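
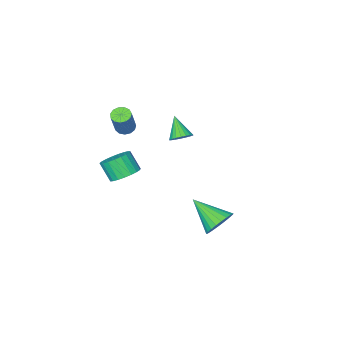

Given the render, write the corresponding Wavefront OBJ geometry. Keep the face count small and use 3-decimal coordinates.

v 0.041 4.828 -4.365
v 0.742 4.612 -5.03
v 0.579 3.092 -3.235
v 0.938 4.834 -4.783
v 0.998 5.056 -4.472
v 0.912 5.242 -4.144
v 0.693 5.365 -3.851
v 0.375 5.407 -3.636
v 0.006 5.36 -3.532
v -0.358 5.232 -3.555
v -0.661 5.043 -3.701
v -0.857 4.821 -3.948
v -0.917 4.599 -4.259
v -0.831 4.413 -4.586
v -0.612 4.29 -4.88
v -0.294 4.248 -5.095
v 0.075 4.295 -5.199
v 0.439 4.423 -5.176
v 1.527 -2.042 -3.96
v 2.281 -2.45 -4.369
v 2.448 -3.225 -3.289
v 1.693 -2.818 -2.88
v 2.446 -2.146 -4.177
v 2.612 -2.922 -3.097
v 2.451 -1.825 -3.947
v 2.618 -2.601 -2.867
v 2.297 -1.541 -3.719
v 2.464 -2.317 -2.639
v 2.01 -1.344 -3.533
v 2.176 -2.12 -2.453
v 1.639 -1.268 -3.421
v 1.805 -2.043 -2.341
v 1.248 -1.325 -3.402
v 1.415 -2.101 -2.322
v 0.906 -1.507 -3.48
v 1.073 -2.282 -2.4
v 0.671 -1.781 -3.64
v 0.838 -2.556 -2.56
v 0.584 -2.1 -3.856
v 0.751 -2.876 -2.776
v 0.66 -2.409 -4.09
v 0.827 -3.185 -3.01
v 0.886 -2.655 -4.301
v 1.053 -3.431 -3.221
v 1.223 -2.795 -4.454
v 1.389 -3.57 -3.374
v 1.612 -2.805 -4.521
v 1.778 -3.58 -3.441
v 1.986 -2.682 -4.491
v 2.153 -3.458 -3.411
v -1.722 -1.253 -1.694
v -1.04 -1.41 -1.692
v -1.958 -2.267 -0.546
v -1.052 -1.191 -1.501
v -1.179 -0.983 -1.343
v -1.401 -0.821 -1.246
v -1.678 -0.734 -1.226
v -1.962 -0.736 -1.287
v -2.205 -0.828 -1.418
v -2.365 -0.994 -1.597
v -2.413 -1.204 -1.793
v -2.341 -1.422 -1.972
v -2.163 -1.612 -2.102
v -1.908 -1.739 -2.162
v -1.621 -1.782 -2.141
v -1.351 -1.734 -2.043
v -1.146 -1.602 -1.884
v 0.743 -3.151 -0.883
v 1.264 -3.003 -1.141
v 1.878 -2.5 0.385
v 1.357 -2.649 0.643
v 1.069 -2.727 -1.154
v 1.683 -2.224 0.372
v 0.771 -2.585 -1.081
v 1.385 -2.083 0.446
v 0.464 -2.624 -0.944
v 1.077 -2.121 0.582
v 0.245 -2.83 -0.789
v 0.859 -2.327 0.737
v 0.185 -3.138 -0.663
v 0.799 -2.635 0.863
v 0.302 -3.45 -0.607
v 0.916 -2.948 0.919
v 0.559 -3.667 -0.639
v 1.172 -3.165 0.887
v 0.874 -3.721 -0.748
v 1.488 -3.219 0.778
v 1.148 -3.594 -0.9
v 1.762 -3.091 0.626
v 1.293 -3.326 -1.047
v 1.907 -2.823 0.479
f 2 1 4
f 2 4 3
f 4 1 5
f 4 5 3
f 5 1 6
f 5 6 3
f 6 1 7
f 6 7 3
f 7 1 8
f 7 8 3
f 8 1 9
f 8 9 3
f 9 1 10
f 9 10 3
f 10 1 11
f 10 11 3
f 11 1 12
f 11 12 3
f 12 1 13
f 12 13 3
f 13 1 14
f 13 14 3
f 14 1 15
f 14 15 3
f 15 1 16
f 15 16 3
f 16 1 17
f 16 17 3
f 17 1 18
f 17 18 3
f 18 1 2
f 18 2 3
f 20 19 23
f 20 23 21
f 21 23 24
f 21 24 22
f 23 19 25
f 23 25 24
f 24 25 26
f 24 26 22
f 25 19 27
f 25 27 26
f 26 27 28
f 26 28 22
f 27 19 29
f 27 29 28
f 28 29 30
f 28 30 22
f 29 19 31
f 29 31 30
f 30 31 32
f 30 32 22
f 31 19 33
f 31 33 32
f 32 33 34
f 32 34 22
f 33 19 35
f 33 35 34
f 34 35 36
f 34 36 22
f 35 19 37
f 35 37 36
f 36 37 38
f 36 38 22
f 37 19 39
f 37 39 38
f 38 39 40
f 38 40 22
f 39 19 41
f 39 41 40
f 40 41 42
f 40 42 22
f 41 19 43
f 41 43 42
f 42 43 44
f 42 44 22
f 43 19 45
f 43 45 44
f 44 45 46
f 44 46 22
f 45 19 47
f 45 47 46
f 46 47 48
f 46 48 22
f 47 19 49
f 47 49 48
f 48 49 50
f 48 50 22
f 49 19 20
f 49 20 50
f 50 20 21
f 50 21 22
f 52 51 54
f 52 54 53
f 54 51 55
f 54 55 53
f 55 51 56
f 55 56 53
f 56 51 57
f 56 57 53
f 57 51 58
f 57 58 53
f 58 51 59
f 58 59 53
f 59 51 60
f 59 60 53
f 60 51 61
f 60 61 53
f 61 51 62
f 61 62 53
f 62 51 63
f 62 63 53
f 63 51 64
f 63 64 53
f 64 51 65
f 64 65 53
f 65 51 66
f 65 66 53
f 66 51 67
f 66 67 53
f 67 51 52
f 67 52 53
f 69 68 72
f 69 72 70
f 70 72 73
f 70 73 71
f 72 68 74
f 72 74 73
f 73 74 75
f 73 75 71
f 74 68 76
f 74 76 75
f 75 76 77
f 75 77 71
f 76 68 78
f 76 78 77
f 77 78 79
f 77 79 71
f 78 68 80
f 78 80 79
f 79 80 81
f 79 81 71
f 80 68 82
f 80 82 81
f 81 82 83
f 81 83 71
f 82 68 84
f 82 84 83
f 83 84 85
f 83 85 71
f 84 68 86
f 84 86 85
f 85 86 87
f 85 87 71
f 86 68 88
f 86 88 87
f 87 88 89
f 87 89 71
f 88 68 90
f 88 90 89
f 89 90 91
f 89 91 71
f 90 68 69
f 90 69 91
f 91 69 70
f 91 70 71



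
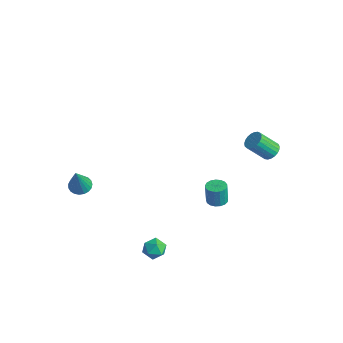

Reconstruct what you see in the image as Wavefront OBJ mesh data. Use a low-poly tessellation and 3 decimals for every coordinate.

v 4.043 -2.984 -2.824
v 4.39 -3.482 -3.031
v 3.17 -3.498 -3.049
v 3.517 -3.996 -3.256
v 3.506 -3.851 -2.631
v 4.046 -3.533 -2.492
v 3.514 -3.447 -3.588
v 4.054 -3.129 -3.449
v 4.063 -3.768 -3.503
v 4.058 -4.018 -2.912
v 3.502 -2.962 -3.168
v 3.497 -3.212 -2.577
v -3.181 -3.328 -3.607
v -2.621 -3.438 -3.823
v -2.659 -3.872 -1.973
v -2.602 -3.197 -3.748
v -2.683 -2.978 -3.649
v -2.85 -2.819 -3.543
v -3.075 -2.749 -3.448
v -3.317 -2.778 -3.381
v -3.536 -2.903 -3.352
v -3.694 -3.101 -3.368
v -3.763 -3.338 -3.425
v -3.731 -3.574 -3.514
v -3.604 -3.767 -3.618
v -3.404 -3.884 -3.721
v -3.165 -3.905 -3.804
v -2.929 -3.826 -3.853
v -2.737 -3.661 -3.86
v 3.086 3.75 0.195
v 3.313 4.084 0.569
v 2.92 3.263 1.539
v 2.694 2.93 1.165
v 3.1 4.167 0.554
v 2.707 3.346 1.523
v 2.885 4.178 0.476
v 2.492 3.358 1.446
v 2.705 4.116 0.35
v 2.312 3.295 1.32
v 2.591 3.99 0.197
v 2.198 3.169 1.167
v 2.563 3.822 0.044
v 2.17 3.001 1.013
v 2.625 3.642 -0.083
v 2.232 2.822 0.886
v 2.767 3.481 -0.162
v 2.374 2.66 0.808
v 2.964 3.367 -0.179
v 2.571 2.546 0.79
v 3.182 3.319 -0.132
v 2.789 2.498 0.838
v 3.384 3.345 -0.028
v 2.991 2.524 0.942
v 3.534 3.442 0.115
v 3.142 2.621 1.085
v 3.607 3.592 0.272
v 3.214 2.771 1.242
v 3.59 3.769 0.415
v 3.197 2.948 1.385
v 3.486 3.943 0.52
v 3.093 3.122 1.49
v 1.348 1.836 -4.014
v 1.889 1.93 -3.985
v 1.833 1.899 -2.857
v 1.292 1.804 -2.886
v 1.782 2.171 -3.983
v 1.727 2.14 -2.855
v 1.577 2.335 -3.989
v 1.521 2.304 -2.861
v 1.318 2.385 -4
v 1.263 2.353 -2.872
v 1.067 2.309 -4.015
v 1.011 2.277 -2.886
v 0.88 2.124 -4.029
v 0.824 2.093 -2.901
v 0.8 1.874 -4.04
v 0.744 1.842 -2.912
v 0.845 1.614 -4.045
v 0.79 1.583 -2.917
v 1.006 1.406 -4.043
v 0.951 1.374 -2.915
v 1.245 1.296 -4.034
v 1.19 1.264 -2.906
v 1.507 1.309 -4.021
v 1.452 1.278 -2.893
v 1.733 1.444 -4.006
v 1.678 1.412 -2.878
v 1.871 1.668 -3.993
v 1.816 1.636 -2.865
f 1 12 6
f 1 6 2
f 1 2 8
f 1 8 11
f 1 11 12
f 2 6 10
f 6 12 5
f 12 11 3
f 11 8 7
f 8 2 9
f 4 10 5
f 4 5 3
f 4 3 7
f 4 7 9
f 4 9 10
f 5 10 6
f 3 5 12
f 7 3 11
f 9 7 8
f 10 9 2
f 14 13 16
f 14 16 15
f 16 13 17
f 16 17 15
f 17 13 18
f 17 18 15
f 18 13 19
f 18 19 15
f 19 13 20
f 19 20 15
f 20 13 21
f 20 21 15
f 21 13 22
f 21 22 15
f 22 13 23
f 22 23 15
f 23 13 24
f 23 24 15
f 24 13 25
f 24 25 15
f 25 13 26
f 25 26 15
f 26 13 27
f 26 27 15
f 27 13 28
f 27 28 15
f 28 13 29
f 28 29 15
f 29 13 14
f 29 14 15
f 31 30 34
f 31 34 32
f 32 34 35
f 32 35 33
f 34 30 36
f 34 36 35
f 35 36 37
f 35 37 33
f 36 30 38
f 36 38 37
f 37 38 39
f 37 39 33
f 38 30 40
f 38 40 39
f 39 40 41
f 39 41 33
f 40 30 42
f 40 42 41
f 41 42 43
f 41 43 33
f 42 30 44
f 42 44 43
f 43 44 45
f 43 45 33
f 44 30 46
f 44 46 45
f 45 46 47
f 45 47 33
f 46 30 48
f 46 48 47
f 47 48 49
f 47 49 33
f 48 30 50
f 48 50 49
f 49 50 51
f 49 51 33
f 50 30 52
f 50 52 51
f 51 52 53
f 51 53 33
f 52 30 54
f 52 54 53
f 53 54 55
f 53 55 33
f 54 30 56
f 54 56 55
f 55 56 57
f 55 57 33
f 56 30 58
f 56 58 57
f 57 58 59
f 57 59 33
f 58 30 60
f 58 60 59
f 59 60 61
f 59 61 33
f 60 30 31
f 60 31 61
f 61 31 32
f 61 32 33
f 63 62 66
f 63 66 64
f 64 66 67
f 64 67 65
f 66 62 68
f 66 68 67
f 67 68 69
f 67 69 65
f 68 62 70
f 68 70 69
f 69 70 71
f 69 71 65
f 70 62 72
f 70 72 71
f 71 72 73
f 71 73 65
f 72 62 74
f 72 74 73
f 73 74 75
f 73 75 65
f 74 62 76
f 74 76 75
f 75 76 77
f 75 77 65
f 76 62 78
f 76 78 77
f 77 78 79
f 77 79 65
f 78 62 80
f 78 80 79
f 79 80 81
f 79 81 65
f 80 62 82
f 80 82 81
f 81 82 83
f 81 83 65
f 82 62 84
f 82 84 83
f 83 84 85
f 83 85 65
f 84 62 86
f 84 86 85
f 85 86 87
f 85 87 65
f 86 62 88
f 86 88 87
f 87 88 89
f 87 89 65
f 88 62 63
f 88 63 89
f 89 63 64
f 89 64 65



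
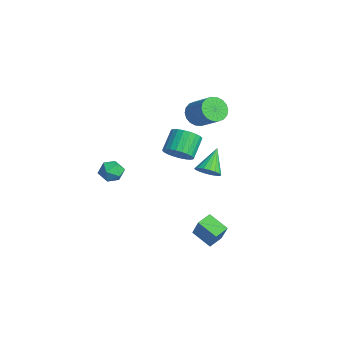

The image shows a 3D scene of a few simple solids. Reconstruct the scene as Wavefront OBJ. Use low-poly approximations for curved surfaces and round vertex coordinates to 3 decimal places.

v -3.871 2.431 1.368
v -3.319 2.429 0.645
v -1.897 2.906 1.728
v -2.449 2.909 2.452
v -3.454 2.81 0.654
v -2.032 3.288 1.737
v -3.671 3.117 0.804
v -2.25 3.594 1.887
v -3.929 3.288 1.067
v -2.507 3.765 2.15
v -4.174 3.289 1.388
v -2.752 3.766 2.472
v -4.36 3.12 1.706
v -2.938 3.598 2.79
v -4.449 2.815 1.958
v -3.027 3.293 3.041
v -4.423 2.434 2.092
v -3.001 2.911 3.175
v -4.288 2.052 2.083
v -2.866 2.53 3.166
v -4.07 1.746 1.933
v -2.649 2.223 3.016
v -3.813 1.575 1.67
v -2.391 2.052 2.753
v -3.568 1.574 1.348
v -2.146 2.051 2.432
v -3.382 1.742 1.03
v -1.96 2.22 2.114
v -3.293 2.047 0.779
v -1.871 2.525 1.862
v -1.608 -2.915 -0.83
v -0.992 -3.468 -0.893
v -2.508 -3.912 -0.887
v -1.892 -4.465 -0.95
v -2.009 -4.054 -0.238
v -1.453 -3.438 -0.203
v -2.047 -3.942 -1.577
v -1.491 -3.326 -1.542
v -1.263 -4.103 -1.355
v -1.24 -4.172 -0.527
v -2.26 -3.208 -1.253
v -2.237 -3.277 -0.425
v 3.142 0.401 -5.11
v 2.099 -0.251 -4.463
v 2.766 1.24 -4.87
v 1.723 0.588 -4.224
v 4.037 0.392 -3.676
v 2.994 -0.26 -3.03
v 3.661 1.231 -3.437
v 2.618 0.579 -2.79
v 2.834 -1.4 2.736
v 3.33 -1.727 3.425
v 2.542 -0.927 4.373
v 2.046 -0.6 3.684
v 3.517 -1.439 3.336
v 2.729 -0.638 4.284
v 3.6 -1.144 3.156
v 2.811 -0.344 4.104
v 3.566 -0.888 2.912
v 2.777 -0.088 3.86
v 3.42 -0.711 2.641
v 2.632 0.09 3.589
v 3.186 -0.638 2.385
v 2.398 0.163 3.333
v 2.898 -0.681 2.182
v 2.109 0.119 3.13
v 2.6 -0.834 2.063
v 1.812 -0.034 3.011
v 2.338 -1.073 2.047
v 1.55 -0.273 2.995
v 2.151 -1.362 2.136
v 1.363 -0.561 3.084
v 2.069 -1.656 2.316
v 1.28 -0.856 3.264
v 2.103 -1.912 2.56
v 1.314 -1.112 3.508
v 2.248 -2.09 2.831
v 1.46 -1.289 3.779
v 2.482 -2.163 3.087
v 1.694 -1.362 4.035
v 2.771 -2.119 3.29
v 1.982 -1.319 4.238
v 3.068 -1.966 3.409
v 2.28 -1.166 4.357
v 2.457 0.498 0.646
v 2.818 0.111 1.219
v 1.563 1.422 1.834
v 3.028 0.383 1.166
v 3.124 0.678 1.009
v 3.088 0.937 0.781
v 2.928 1.109 0.526
v 2.674 1.16 0.295
v 2.377 1.081 0.133
v 2.096 0.885 0.073
v 1.887 0.614 0.127
v 1.791 0.319 0.283
v 1.826 0.06 0.512
v 1.987 -0.112 0.767
v 2.241 -0.163 0.998
v 2.538 -0.084 1.159
f 2 1 5
f 2 5 3
f 3 5 6
f 3 6 4
f 5 1 7
f 5 7 6
f 6 7 8
f 6 8 4
f 7 1 9
f 7 9 8
f 8 9 10
f 8 10 4
f 9 1 11
f 9 11 10
f 10 11 12
f 10 12 4
f 11 1 13
f 11 13 12
f 12 13 14
f 12 14 4
f 13 1 15
f 13 15 14
f 14 15 16
f 14 16 4
f 15 1 17
f 15 17 16
f 16 17 18
f 16 18 4
f 17 1 19
f 17 19 18
f 18 19 20
f 18 20 4
f 19 1 21
f 19 21 20
f 20 21 22
f 20 22 4
f 21 1 23
f 21 23 22
f 22 23 24
f 22 24 4
f 23 1 25
f 23 25 24
f 24 25 26
f 24 26 4
f 25 1 27
f 25 27 26
f 26 27 28
f 26 28 4
f 27 1 29
f 27 29 28
f 28 29 30
f 28 30 4
f 29 1 2
f 29 2 30
f 30 2 3
f 30 3 4
f 31 42 36
f 31 36 32
f 31 32 38
f 31 38 41
f 31 41 42
f 32 36 40
f 36 42 35
f 42 41 33
f 41 38 37
f 38 32 39
f 34 40 35
f 34 35 33
f 34 33 37
f 34 37 39
f 34 39 40
f 35 40 36
f 33 35 42
f 37 33 41
f 39 37 38
f 40 39 32
f 44 46 43
f 47 44 43
f 43 46 45
f 45 47 43
f 44 50 46
f 48 44 47
f 48 50 44
f 46 50 45
f 49 47 45
f 45 50 49
f 49 48 47
f 50 48 49
f 52 51 55
f 52 55 53
f 53 55 56
f 53 56 54
f 55 51 57
f 55 57 56
f 56 57 58
f 56 58 54
f 57 51 59
f 57 59 58
f 58 59 60
f 58 60 54
f 59 51 61
f 59 61 60
f 60 61 62
f 60 62 54
f 61 51 63
f 61 63 62
f 62 63 64
f 62 64 54
f 63 51 65
f 63 65 64
f 64 65 66
f 64 66 54
f 65 51 67
f 65 67 66
f 66 67 68
f 66 68 54
f 67 51 69
f 67 69 68
f 68 69 70
f 68 70 54
f 69 51 71
f 69 71 70
f 70 71 72
f 70 72 54
f 71 51 73
f 71 73 72
f 72 73 74
f 72 74 54
f 73 51 75
f 73 75 74
f 74 75 76
f 74 76 54
f 75 51 77
f 75 77 76
f 76 77 78
f 76 78 54
f 77 51 79
f 77 79 78
f 78 79 80
f 78 80 54
f 79 51 81
f 79 81 80
f 80 81 82
f 80 82 54
f 81 51 83
f 81 83 82
f 82 83 84
f 82 84 54
f 83 51 52
f 83 52 84
f 84 52 53
f 84 53 54
f 86 85 88
f 86 88 87
f 88 85 89
f 88 89 87
f 89 85 90
f 89 90 87
f 90 85 91
f 90 91 87
f 91 85 92
f 91 92 87
f 92 85 93
f 92 93 87
f 93 85 94
f 93 94 87
f 94 85 95
f 94 95 87
f 95 85 96
f 95 96 87
f 96 85 97
f 96 97 87
f 97 85 98
f 97 98 87
f 98 85 99
f 98 99 87
f 99 85 100
f 99 100 87
f 100 85 86
f 100 86 87



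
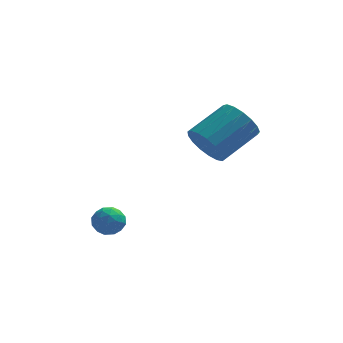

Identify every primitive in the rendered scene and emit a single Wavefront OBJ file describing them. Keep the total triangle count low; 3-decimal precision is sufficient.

v 1.453 1.072 2.525
v 2.178 0.486 2.109
v 3.611 1.583 3.06
v 2.887 2.168 3.475
v 2.118 0.846 1.784
v 3.551 1.943 2.735
v 1.905 1.257 1.629
v 3.339 2.354 2.58
v 1.59 1.626 1.679
v 3.023 2.723 2.63
v 1.243 1.868 1.923
v 2.676 2.965 2.874
v 0.944 1.928 2.305
v 2.377 3.024 3.256
v 0.762 1.791 2.737
v 2.195 2.888 3.688
v 0.738 1.489 3.12
v 2.172 2.586 4.071
v 0.879 1.092 3.367
v 2.312 2.189 4.318
v 1.15 0.69 3.421
v 2.584 1.787 4.372
v 1.492 0.376 3.269
v 2.925 1.473 4.22
v 1.824 0.221 2.947
v 3.257 1.317 3.898
v 2.072 0.26 2.528
v 3.505 1.357 3.479
v -2.54 0.013 -0.452
v -1.928 -0.379 -0.339
v -2.812 -0.681 -1.381
v -2.2 -1.073 -1.268
v -2.755 -1.11 -0.786
v -2.587 -0.681 -0.212
v -2.153 -0.379 -1.508
v -1.985 0.05 -0.934
v -1.689 -0.622 -0.991
v -2.061 -1.073 -0.545
v -2.679 0.013 -1.175
v -3.051 -0.438 -0.729
v -2.21 -0.122 -0.314
v -2.53 -0.938 -1.406
v -2.856 -0.959 -1.123
v -2.497 -1.19 -1.056
v -2.598 -0.3 -0.239
v -2.238 -0.53 -0.173
v -2.724 -0.959 -0.436
v -2.502 -0.53 -1.547
v -2.142 -0.76 -1.481
v -2.243 0.13 -0.664
v -1.884 -0.101 -0.597
v -2.016 -0.101 -1.284
v -1.71 -0.495 -0.631
v -1.87 -0.903 -1.177
v -1.842 -0.495 -1.318
v -1.743 -0.243 -0.981
v -1.928 -0.761 -0.368
v -2.088 -1.169 -0.914
v -2.415 -1.19 -0.631
v -2.316 -0.938 -0.294
v -1.788 -0.903 -0.752
v -2.652 0.109 -0.806
v -2.812 -0.299 -1.352
v -2.424 -0.122 -1.426
v -2.325 0.13 -1.089
v -2.87 -0.157 -0.543
v -3.03 -0.565 -1.089
v -2.997 -0.817 -0.739
v -2.898 -0.565 -0.402
v -2.952 -0.157 -0.968
f 2 1 5
f 2 5 3
f 3 5 6
f 3 6 4
f 5 1 7
f 5 7 6
f 6 7 8
f 6 8 4
f 7 1 9
f 7 9 8
f 8 9 10
f 8 10 4
f 9 1 11
f 9 11 10
f 10 11 12
f 10 12 4
f 11 1 13
f 11 13 12
f 12 13 14
f 12 14 4
f 13 1 15
f 13 15 14
f 14 15 16
f 14 16 4
f 15 1 17
f 15 17 16
f 16 17 18
f 16 18 4
f 17 1 19
f 17 19 18
f 18 19 20
f 18 20 4
f 19 1 21
f 19 21 20
f 20 21 22
f 20 22 4
f 21 1 23
f 21 23 22
f 22 23 24
f 22 24 4
f 23 1 25
f 23 25 24
f 24 25 26
f 24 26 4
f 25 1 27
f 25 27 26
f 26 27 28
f 26 28 4
f 27 1 2
f 27 2 28
f 28 2 3
f 28 3 4
f 29 66 45
f 66 40 69
f 45 69 34
f 66 69 45
f 29 45 41
f 45 34 46
f 41 46 30
f 45 46 41
f 29 41 50
f 41 30 51
f 50 51 36
f 41 51 50
f 29 50 62
f 50 36 65
f 62 65 39
f 50 65 62
f 29 62 66
f 62 39 70
f 66 70 40
f 62 70 66
f 30 46 57
f 46 34 60
f 57 60 38
f 46 60 57
f 34 69 47
f 69 40 68
f 47 68 33
f 69 68 47
f 40 70 67
f 70 39 63
f 67 63 31
f 70 63 67
f 39 65 64
f 65 36 52
f 64 52 35
f 65 52 64
f 36 51 56
f 51 30 53
f 56 53 37
f 51 53 56
f 32 58 44
f 58 38 59
f 44 59 33
f 58 59 44
f 32 44 42
f 44 33 43
f 42 43 31
f 44 43 42
f 32 42 49
f 42 31 48
f 49 48 35
f 42 48 49
f 32 49 54
f 49 35 55
f 54 55 37
f 49 55 54
f 32 54 58
f 54 37 61
f 58 61 38
f 54 61 58
f 33 59 47
f 59 38 60
f 47 60 34
f 59 60 47
f 31 43 67
f 43 33 68
f 67 68 40
f 43 68 67
f 35 48 64
f 48 31 63
f 64 63 39
f 48 63 64
f 37 55 56
f 55 35 52
f 56 52 36
f 55 52 56
f 38 61 57
f 61 37 53
f 57 53 30
f 61 53 57



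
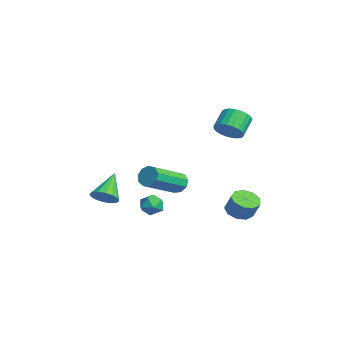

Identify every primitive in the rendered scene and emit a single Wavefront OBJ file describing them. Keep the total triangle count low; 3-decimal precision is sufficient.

v 0.079 -0.555 -0.904
v 0.548 -0.531 -1.31
v 1.509 -2.22 -0.301
v 1.041 -2.245 0.104
v 0.632 -0.284 -0.976
v 1.593 -1.973 0.033
v 0.458 -0.163 -0.609
v 1.419 -1.853 0.4
v 0.106 -0.226 -0.379
v 1.068 -1.916 0.629
v -0.258 -0.444 -0.396
v 0.704 -2.133 0.613
v -0.464 -0.713 -0.651
v 0.497 -2.402 0.358
v -0.416 -0.909 -1.024
v 0.545 -2.598 -0.015
v -0.136 -0.939 -1.341
v 0.825 -2.628 -0.332
v 0.244 -0.79 -1.454
v 1.206 -2.479 -0.445
v 0.41 1.807 2.337
v 1.03 2.106 2.66
v 0.37 2.711 3.366
v -0.25 2.413 3.043
v 0.971 2.312 2.428
v 0.311 2.918 3.134
v 0.815 2.431 2.18
v 0.155 3.037 2.886
v 0.589 2.442 1.96
v -0.071 3.048 2.665
v 0.332 2.343 1.804
v -0.328 2.949 2.51
v 0.089 2.152 1.741
v -0.571 2.758 2.446
v -0.099 1.901 1.781
v -0.759 2.507 2.486
v -0.199 1.634 1.917
v -0.859 2.239 2.622
v -0.194 1.396 2.126
v -0.853 2.002 2.831
v -0.084 1.23 2.371
v -0.743 1.836 3.077
v 0.111 1.164 2.611
v -0.548 1.77 3.316
v 0.358 1.209 2.803
v -0.301 1.814 3.508
v 0.614 1.357 2.915
v -0.046 1.963 3.62
v 0.834 1.583 2.926
v 0.175 2.189 3.632
v 0.981 1.848 2.837
v 0.322 2.454 3.542
v 0.01 -4.076 -1.502
v 0.515 -4.137 -0.993
v -1.01 -3.324 -0.398
v 0.582 -3.808 -1.156
v 0.495 -3.552 -1.411
v 0.278 -3.435 -1.691
v -0.011 -3.491 -1.92
v -0.294 -3.703 -2.037
v -0.496 -4.015 -2.011
v -0.562 -4.344 -1.848
v -0.475 -4.601 -1.592
v -0.258 -4.717 -1.312
v 0.031 -4.662 -1.083
v 0.314 -4.449 -0.966
v 1.538 2.014 -2.395
v 2.152 1.693 -2.626
v 2.596 1.886 -1.717
v 1.982 2.206 -1.485
v 2.162 2.181 -2.735
v 2.606 2.373 -1.825
v 1.88 2.59 -2.684
v 2.324 2.783 -1.775
v 1.438 2.729 -2.498
v 1.882 2.922 -1.589
v 1.043 2.534 -2.263
v 1.487 2.727 -1.354
v 0.879 2.095 -2.09
v 1.323 2.288 -1.181
v 1.024 1.618 -2.06
v 1.468 1.811 -1.151
v 1.409 1.326 -2.186
v 1.853 1.519 -1.277
v 1.854 1.356 -2.41
v 2.298 1.549 -1.5
v 1.563 -1.727 -1.253
v 1.919 -2.194 -1.56
v 0.681 -2.066 -1.76
v 1.037 -2.533 -2.067
v 0.928 -2.575 -1.415
v 1.472 -2.366 -1.102
v 1.128 -1.894 -2.218
v 1.672 -1.685 -1.905
v 1.65 -2.297 -2.157
v 1.526 -2.718 -1.66
v 1.074 -1.542 -1.66
v 0.95 -1.963 -1.163
f 2 1 5
f 2 5 3
f 3 5 6
f 3 6 4
f 5 1 7
f 5 7 6
f 6 7 8
f 6 8 4
f 7 1 9
f 7 9 8
f 8 9 10
f 8 10 4
f 9 1 11
f 9 11 10
f 10 11 12
f 10 12 4
f 11 1 13
f 11 13 12
f 12 13 14
f 12 14 4
f 13 1 15
f 13 15 14
f 14 15 16
f 14 16 4
f 15 1 17
f 15 17 16
f 16 17 18
f 16 18 4
f 17 1 19
f 17 19 18
f 18 19 20
f 18 20 4
f 19 1 2
f 19 2 20
f 20 2 3
f 20 3 4
f 22 21 25
f 22 25 23
f 23 25 26
f 23 26 24
f 25 21 27
f 25 27 26
f 26 27 28
f 26 28 24
f 27 21 29
f 27 29 28
f 28 29 30
f 28 30 24
f 29 21 31
f 29 31 30
f 30 31 32
f 30 32 24
f 31 21 33
f 31 33 32
f 32 33 34
f 32 34 24
f 33 21 35
f 33 35 34
f 34 35 36
f 34 36 24
f 35 21 37
f 35 37 36
f 36 37 38
f 36 38 24
f 37 21 39
f 37 39 38
f 38 39 40
f 38 40 24
f 39 21 41
f 39 41 40
f 40 41 42
f 40 42 24
f 41 21 43
f 41 43 42
f 42 43 44
f 42 44 24
f 43 21 45
f 43 45 44
f 44 45 46
f 44 46 24
f 45 21 47
f 45 47 46
f 46 47 48
f 46 48 24
f 47 21 49
f 47 49 48
f 48 49 50
f 48 50 24
f 49 21 51
f 49 51 50
f 50 51 52
f 50 52 24
f 51 21 22
f 51 22 52
f 52 22 23
f 52 23 24
f 54 53 56
f 54 56 55
f 56 53 57
f 56 57 55
f 57 53 58
f 57 58 55
f 58 53 59
f 58 59 55
f 59 53 60
f 59 60 55
f 60 53 61
f 60 61 55
f 61 53 62
f 61 62 55
f 62 53 63
f 62 63 55
f 63 53 64
f 63 64 55
f 64 53 65
f 64 65 55
f 65 53 66
f 65 66 55
f 66 53 54
f 66 54 55
f 68 67 71
f 68 71 69
f 69 71 72
f 69 72 70
f 71 67 73
f 71 73 72
f 72 73 74
f 72 74 70
f 73 67 75
f 73 75 74
f 74 75 76
f 74 76 70
f 75 67 77
f 75 77 76
f 76 77 78
f 76 78 70
f 77 67 79
f 77 79 78
f 78 79 80
f 78 80 70
f 79 67 81
f 79 81 80
f 80 81 82
f 80 82 70
f 81 67 83
f 81 83 82
f 82 83 84
f 82 84 70
f 83 67 85
f 83 85 84
f 84 85 86
f 84 86 70
f 85 67 68
f 85 68 86
f 86 68 69
f 86 69 70
f 87 98 92
f 87 92 88
f 87 88 94
f 87 94 97
f 87 97 98
f 88 92 96
f 92 98 91
f 98 97 89
f 97 94 93
f 94 88 95
f 90 96 91
f 90 91 89
f 90 89 93
f 90 93 95
f 90 95 96
f 91 96 92
f 89 91 98
f 93 89 97
f 95 93 94
f 96 95 88



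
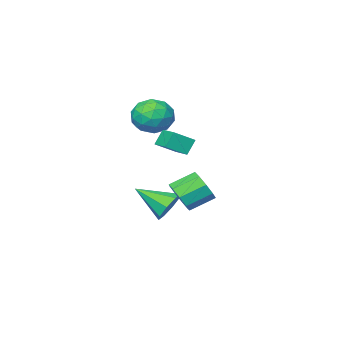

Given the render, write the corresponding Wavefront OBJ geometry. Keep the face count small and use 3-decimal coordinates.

v -0.679 -0.93 1.118
v -0.182 -0.815 1.94
v -1.338 -2.225 1.7
v -0.841 -2.11 2.522
v -1.549 -1.491 2.293
v -1.141 -0.69 1.934
v -0.379 -2.35 1.706
v 0.029 -1.549 1.347
v 0.004 -1.692 2.304
v -0.719 -1.161 2.666
v -0.801 -1.879 0.974
v -1.524 -1.348 1.336
v -0.373 -0.759 1.478
v -1.147 -2.281 2.162
v -1.563 -1.918 2.027
v -1.271 -1.849 2.51
v -0.936 -0.686 1.474
v -0.644 -0.618 1.957
v -1.448 -1.015 2.165
v -0.876 -2.422 1.683
v -0.584 -2.354 2.166
v -0.249 -1.191 1.13
v 0.043 -1.122 1.613
v -0.072 -2.025 1.475
v 0.029 -1.206 2.175
v -0.359 -1.967 2.517
v -0.087 -2.109 2.037
v 0.152 -1.638 1.826
v -0.396 -0.894 2.388
v -0.784 -1.655 2.73
v -1.2 -1.292 2.595
v -0.96 -0.821 2.384
v -0.287 -1.41 2.602
v -0.736 -1.385 0.91
v -1.124 -2.146 1.252
v -0.56 -2.219 1.256
v -0.32 -1.748 1.045
v -1.161 -1.073 1.123
v -1.549 -1.834 1.465
v -1.672 -1.402 1.814
v -1.433 -0.931 1.603
v -1.233 -1.63 1.038
v -0.991 -0.246 0.142
v -1.42 -0.275 0.841
v -0.718 0.892 0.357
v -1.146 0.863 1.056
v -0.154 -0.543 0.644
v -0.582 -0.572 1.343
v 0.12 0.595 0.859
v -0.309 0.566 1.558
v -1.398 -1.234 -3.353
v -0.675 -0.932 -3.628
v -0.542 -2.506 -2.507
v -0.849 -0.678 -3.072
v -1.344 -0.751 -2.68
v -1.87 -1.107 -2.683
v -2.12 -1.537 -3.078
v -1.946 -1.79 -3.634
v -1.451 -1.718 -4.025
v -0.925 -1.362 -4.023
v -0.143 1.132 -1.793
v 0.13 0.822 -1.12
v -0.863 1.218 -0.534
v -1.137 1.528 -1.207
v 0.303 1.331 -1.172
v -0.691 1.728 -0.586
v 0.267 1.747 -1.515
v -0.727 2.144 -0.929
v 0.039 1.875 -1.988
v -0.955 2.272 -1.402
v -0.274 1.656 -2.37
v -1.268 2.052 -1.783
v -0.526 1.191 -2.482
v -1.52 1.587 -1.895
v -0.598 0.698 -2.271
v -1.592 1.095 -1.685
v -0.458 0.409 -1.837
v -1.452 0.805 -1.251
v -0.17 0.457 -1.383
v -1.164 0.854 -0.796
f 1 38 17
f 38 12 41
f 17 41 6
f 38 41 17
f 1 17 13
f 17 6 18
f 13 18 2
f 17 18 13
f 1 13 22
f 13 2 23
f 22 23 8
f 13 23 22
f 1 22 34
f 22 8 37
f 34 37 11
f 22 37 34
f 1 34 38
f 34 11 42
f 38 42 12
f 34 42 38
f 2 18 29
f 18 6 32
f 29 32 10
f 18 32 29
f 6 41 19
f 41 12 40
f 19 40 5
f 41 40 19
f 12 42 39
f 42 11 35
f 39 35 3
f 42 35 39
f 11 37 36
f 37 8 24
f 36 24 7
f 37 24 36
f 8 23 28
f 23 2 25
f 28 25 9
f 23 25 28
f 4 30 16
f 30 10 31
f 16 31 5
f 30 31 16
f 4 16 14
f 16 5 15
f 14 15 3
f 16 15 14
f 4 14 21
f 14 3 20
f 21 20 7
f 14 20 21
f 4 21 26
f 21 7 27
f 26 27 9
f 21 27 26
f 4 26 30
f 26 9 33
f 30 33 10
f 26 33 30
f 5 31 19
f 31 10 32
f 19 32 6
f 31 32 19
f 3 15 39
f 15 5 40
f 39 40 12
f 15 40 39
f 7 20 36
f 20 3 35
f 36 35 11
f 20 35 36
f 9 27 28
f 27 7 24
f 28 24 8
f 27 24 28
f 10 33 29
f 33 9 25
f 29 25 2
f 33 25 29
f 44 46 43
f 47 44 43
f 43 46 45
f 45 47 43
f 44 50 46
f 48 44 47
f 48 50 44
f 46 50 45
f 49 47 45
f 45 50 49
f 49 48 47
f 50 48 49
f 52 51 54
f 52 54 53
f 54 51 55
f 54 55 53
f 55 51 56
f 55 56 53
f 56 51 57
f 56 57 53
f 57 51 58
f 57 58 53
f 58 51 59
f 58 59 53
f 59 51 60
f 59 60 53
f 60 51 52
f 60 52 53
f 62 61 65
f 62 65 63
f 63 65 66
f 63 66 64
f 65 61 67
f 65 67 66
f 66 67 68
f 66 68 64
f 67 61 69
f 67 69 68
f 68 69 70
f 68 70 64
f 69 61 71
f 69 71 70
f 70 71 72
f 70 72 64
f 71 61 73
f 71 73 72
f 72 73 74
f 72 74 64
f 73 61 75
f 73 75 74
f 74 75 76
f 74 76 64
f 75 61 77
f 75 77 76
f 76 77 78
f 76 78 64
f 77 61 79
f 77 79 78
f 78 79 80
f 78 80 64
f 79 61 62
f 79 62 80
f 80 62 63
f 80 63 64



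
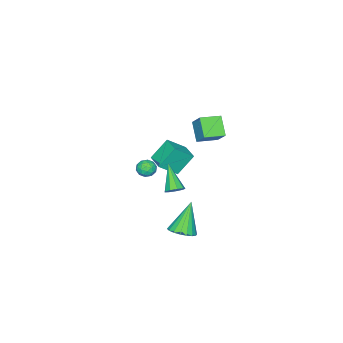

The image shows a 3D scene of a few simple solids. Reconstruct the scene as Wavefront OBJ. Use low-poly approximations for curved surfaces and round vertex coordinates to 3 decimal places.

v 4.299 2.921 -2.052
v 4.737 3.545 -1.778
v 3.341 2.819 -0.288
v 4.45 3.707 -1.925
v 4.133 3.713 -2.096
v 3.849 3.562 -2.259
v 3.654 3.284 -2.381
v 3.587 2.935 -2.438
v 3.661 2.582 -2.418
v 3.861 2.297 -2.326
v 4.148 2.136 -2.18
v 4.465 2.13 -2.008
v 4.749 2.281 -1.845
v 4.944 2.558 -1.723
v 5.011 2.908 -1.666
v 4.937 3.26 -1.686
v -2.36 0.094 1.742
v -1.951 0.906 2.699
v -1.723 0.862 0.818
v -1.314 1.674 1.775
v -1.326 -0.594 1.885
v -0.917 0.218 2.842
v -0.689 0.174 0.961
v -0.28 0.986 1.918
v -4.182 -3.149 -3.095
v -3.212 -3.776 -2.139
v -3.557 -2.102 -3.042
v -2.586 -2.73 -2.087
v -3.274 -3.63 -4.333
v -2.303 -4.258 -3.378
v -2.648 -2.584 -4.281
v -1.678 -3.211 -3.325
v -1.564 -3.34 -3.459
v -1.029 -3.477 -3.786
v -1.831 -4.343 -3.474
v -1.296 -4.48 -3.801
v -1.258 -4.294 -3.188
v -1.093 -3.674 -3.179
v -1.767 -4.146 -4.081
v -1.602 -3.526 -4.072
v -1.155 -3.976 -4.17
v -0.841 -4.067 -3.619
v -2.019 -3.753 -3.641
v -1.705 -3.844 -3.09
v -1.273 -3.321 -3.622
v -1.587 -4.499 -3.638
v -1.565 -4.39 -3.278
v -1.251 -4.471 -3.471
v -1.311 -3.436 -3.265
v -0.997 -3.517 -3.457
v -1.131 -3.997 -3.105
v -1.863 -4.303 -3.803
v -1.549 -4.384 -3.995
v -1.609 -3.349 -3.789
v -1.295 -3.43 -3.982
v -1.729 -3.823 -4.155
v -1.033 -3.694 -4.04
v -1.19 -4.284 -4.048
v -1.466 -4.087 -4.213
v -1.369 -3.723 -4.207
v -0.848 -3.748 -3.715
v -1.005 -4.337 -3.724
v -0.983 -4.228 -3.364
v -0.886 -3.864 -3.358
v -0.922 -4.041 -3.941
v -1.855 -3.483 -3.536
v -2.012 -4.072 -3.545
v -1.974 -3.956 -3.902
v -1.877 -3.592 -3.896
v -1.67 -3.536 -3.212
v -1.827 -4.126 -3.22
v -1.491 -4.097 -3.053
v -1.394 -3.733 -3.047
v -1.938 -3.779 -3.319
v 4.352 2.494 1.138
v 4.809 2.536 1.458
v 3.588 1.486 2.362
v 4.565 2.82 1.539
v 4.222 2.951 1.433
v 3.939 2.868 1.188
v 3.849 2.61 0.92
v 3.995 2.297 0.753
v 4.308 2.076 0.767
v 4.641 2.051 0.954
v 4.839 2.232 1.227
f 2 1 4
f 2 4 3
f 4 1 5
f 4 5 3
f 5 1 6
f 5 6 3
f 6 1 7
f 6 7 3
f 7 1 8
f 7 8 3
f 8 1 9
f 8 9 3
f 9 1 10
f 9 10 3
f 10 1 11
f 10 11 3
f 11 1 12
f 11 12 3
f 12 1 13
f 12 13 3
f 13 1 14
f 13 14 3
f 14 1 15
f 14 15 3
f 15 1 16
f 15 16 3
f 16 1 2
f 16 2 3
f 18 20 17
f 21 18 17
f 17 20 19
f 19 21 17
f 18 24 20
f 22 18 21
f 22 24 18
f 20 24 19
f 23 21 19
f 19 24 23
f 23 22 21
f 24 22 23
f 26 28 25
f 29 26 25
f 25 28 27
f 27 29 25
f 26 32 28
f 30 26 29
f 30 32 26
f 28 32 27
f 31 29 27
f 27 32 31
f 31 30 29
f 32 30 31
f 33 70 49
f 70 44 73
f 49 73 38
f 70 73 49
f 33 49 45
f 49 38 50
f 45 50 34
f 49 50 45
f 33 45 54
f 45 34 55
f 54 55 40
f 45 55 54
f 33 54 66
f 54 40 69
f 66 69 43
f 54 69 66
f 33 66 70
f 66 43 74
f 70 74 44
f 66 74 70
f 34 50 61
f 50 38 64
f 61 64 42
f 50 64 61
f 38 73 51
f 73 44 72
f 51 72 37
f 73 72 51
f 44 74 71
f 74 43 67
f 71 67 35
f 74 67 71
f 43 69 68
f 69 40 56
f 68 56 39
f 69 56 68
f 40 55 60
f 55 34 57
f 60 57 41
f 55 57 60
f 36 62 48
f 62 42 63
f 48 63 37
f 62 63 48
f 36 48 46
f 48 37 47
f 46 47 35
f 48 47 46
f 36 46 53
f 46 35 52
f 53 52 39
f 46 52 53
f 36 53 58
f 53 39 59
f 58 59 41
f 53 59 58
f 36 58 62
f 58 41 65
f 62 65 42
f 58 65 62
f 37 63 51
f 63 42 64
f 51 64 38
f 63 64 51
f 35 47 71
f 47 37 72
f 71 72 44
f 47 72 71
f 39 52 68
f 52 35 67
f 68 67 43
f 52 67 68
f 41 59 60
f 59 39 56
f 60 56 40
f 59 56 60
f 42 65 61
f 65 41 57
f 61 57 34
f 65 57 61
f 76 75 78
f 76 78 77
f 78 75 79
f 78 79 77
f 79 75 80
f 79 80 77
f 80 75 81
f 80 81 77
f 81 75 82
f 81 82 77
f 82 75 83
f 82 83 77
f 83 75 84
f 83 84 77
f 84 75 85
f 84 85 77
f 85 75 76
f 85 76 77



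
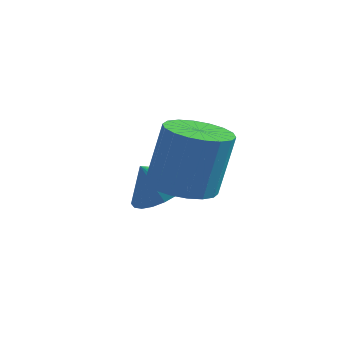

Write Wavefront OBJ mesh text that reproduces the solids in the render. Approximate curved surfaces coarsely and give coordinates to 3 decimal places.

v 0.893 -0.165 0.178
v 1.577 -0.93 0.091
v 0.487 -0.635 1.122
v 1.783 -0.666 0.312
v 1.854 -0.325 0.512
v 1.779 0.041 0.662
v 1.569 0.375 0.738
v 1.256 0.626 0.729
v 0.888 0.758 0.636
v 0.52 0.749 0.473
v 0.21 0.601 0.266
v 0.003 0.336 0.045
v -0.068 -0.005 -0.156
v 0.007 -0.37 -0.306
v 0.217 -0.704 -0.382
v 0.53 -0.956 -0.373
v 0.899 -1.087 -0.28
v 1.266 -1.078 -0.117
v 3.137 -2.252 1.456
v 4.095 -2.148 1.277
v 4.441 -1.844 3.305
v 3.483 -1.948 3.484
v 3.944 -1.741 1.241
v 4.291 -1.436 3.269
v 3.634 -1.434 1.248
v 3.981 -1.129 3.276
v 3.225 -1.29 1.296
v 3.572 -0.985 3.324
v 2.799 -1.336 1.376
v 3.146 -1.031 3.404
v 2.44 -1.564 1.472
v 2.786 -1.259 3.5
v 2.218 -1.928 1.564
v 2.565 -1.623 3.592
v 2.179 -2.356 1.635
v 2.525 -2.052 3.663
v 2.329 -2.764 1.671
v 2.676 -2.459 3.699
v 2.639 -3.071 1.664
v 2.986 -2.766 3.692
v 3.048 -3.215 1.616
v 3.395 -2.91 3.644
v 3.474 -3.169 1.536
v 3.821 -2.864 3.564
v 3.834 -2.941 1.44
v 4.18 -2.636 3.468
v 4.055 -2.577 1.348
v 4.402 -2.272 3.376
f 2 1 4
f 2 4 3
f 4 1 5
f 4 5 3
f 5 1 6
f 5 6 3
f 6 1 7
f 6 7 3
f 7 1 8
f 7 8 3
f 8 1 9
f 8 9 3
f 9 1 10
f 9 10 3
f 10 1 11
f 10 11 3
f 11 1 12
f 11 12 3
f 12 1 13
f 12 13 3
f 13 1 14
f 13 14 3
f 14 1 15
f 14 15 3
f 15 1 16
f 15 16 3
f 16 1 17
f 16 17 3
f 17 1 18
f 17 18 3
f 18 1 2
f 18 2 3
f 20 19 23
f 20 23 21
f 21 23 24
f 21 24 22
f 23 19 25
f 23 25 24
f 24 25 26
f 24 26 22
f 25 19 27
f 25 27 26
f 26 27 28
f 26 28 22
f 27 19 29
f 27 29 28
f 28 29 30
f 28 30 22
f 29 19 31
f 29 31 30
f 30 31 32
f 30 32 22
f 31 19 33
f 31 33 32
f 32 33 34
f 32 34 22
f 33 19 35
f 33 35 34
f 34 35 36
f 34 36 22
f 35 19 37
f 35 37 36
f 36 37 38
f 36 38 22
f 37 19 39
f 37 39 38
f 38 39 40
f 38 40 22
f 39 19 41
f 39 41 40
f 40 41 42
f 40 42 22
f 41 19 43
f 41 43 42
f 42 43 44
f 42 44 22
f 43 19 45
f 43 45 44
f 44 45 46
f 44 46 22
f 45 19 47
f 45 47 46
f 46 47 48
f 46 48 22
f 47 19 20
f 47 20 48
f 48 20 21
f 48 21 22



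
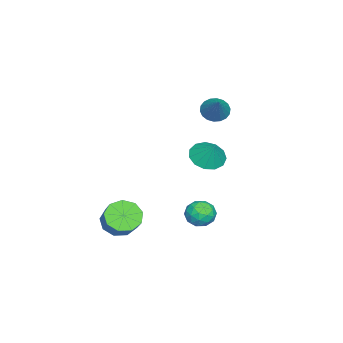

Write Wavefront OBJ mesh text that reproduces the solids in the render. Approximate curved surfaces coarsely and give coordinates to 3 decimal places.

v 3.352 2.985 -2.267
v 3.797 2.888 -2.924
v 3.983 2.012 -1.696
v 4.428 1.915 -2.353
v 4.52 2.567 -1.901
v 4.13 3.169 -2.254
v 3.65 1.731 -2.366
v 3.26 2.333 -2.719
v 3.981 2.113 -2.985
v 4.518 2.63 -2.698
v 3.262 2.27 -1.922
v 3.799 2.787 -1.635
v 3.519 3.022 -2.645
v 4.261 1.878 -1.975
v 4.315 2.261 -1.709
v 4.576 2.204 -2.095
v 3.715 3.187 -2.252
v 3.976 3.13 -2.638
v 4.401 2.941 -2.037
v 3.804 1.77 -1.982
v 4.065 1.713 -2.368
v 3.204 2.696 -2.525
v 3.465 2.639 -2.911
v 3.379 1.959 -2.583
v 3.889 2.51 -3.068
v 4.259 1.937 -2.732
v 3.802 1.829 -2.74
v 3.573 2.183 -2.947
v 4.205 2.813 -2.899
v 4.575 2.241 -2.563
v 4.63 2.624 -2.298
v 4.4 2.978 -2.505
v 4.313 2.358 -2.935
v 3.205 2.659 -2.057
v 3.575 2.087 -1.721
v 3.38 1.922 -2.115
v 3.15 2.276 -2.322
v 3.521 2.963 -1.888
v 3.891 2.39 -1.552
v 4.207 2.717 -1.673
v 3.978 3.071 -1.88
v 3.467 2.542 -1.685
v 2.265 2.282 0.661
v 2.803 2.81 0.133
v 2.735 2.758 1.619
v 2.367 3.079 0.213
v 1.899 3.095 0.435
v 1.547 2.853 0.729
v 1.423 2.429 1.001
v 1.566 1.959 1.164
v 1.931 1.591 1.168
v 2.402 1.442 1.011
v 2.829 1.56 0.742
v 3.077 1.907 0.448
v 3.067 2.373 0.221
v 2.854 -1.93 -4.23
v 3.558 -1.962 -4.867
v 4.47 -1.402 -3.888
v 3.766 -1.37 -3.25
v 3.249 -1.391 -4.905
v 4.16 -0.831 -3.926
v 2.755 -1.073 -4.628
v 3.667 -0.513 -3.649
v 2.308 -1.156 -4.164
v 3.219 -0.596 -3.185
v 2.116 -1.601 -3.731
v 3.027 -1.041 -2.752
v 2.27 -2.2 -3.531
v 3.181 -1.64 -2.552
v 2.697 -2.673 -3.658
v 3.608 -2.112 -2.679
v 3.198 -2.798 -4.053
v 4.109 -2.238 -3.074
v 3.538 -2.517 -4.53
v 4.449 -1.957 -3.551
v -2.888 1.094 1.005
v -2.519 1.477 0.462
v -1.692 1.626 2.195
v -2.738 1.706 0.58
v -2.987 1.814 0.782
v -3.217 1.779 1.028
v -3.381 1.608 1.27
v -3.448 1.336 1.459
v -3.404 1.015 1.558
v -3.258 0.711 1.547
v -3.038 0.482 1.429
v -2.79 0.374 1.227
v -2.56 0.409 0.981
v -2.396 0.579 0.74
v -2.329 0.852 0.551
v -2.373 1.172 0.452
f 1 38 17
f 38 12 41
f 17 41 6
f 38 41 17
f 1 17 13
f 17 6 18
f 13 18 2
f 17 18 13
f 1 13 22
f 13 2 23
f 22 23 8
f 13 23 22
f 1 22 34
f 22 8 37
f 34 37 11
f 22 37 34
f 1 34 38
f 34 11 42
f 38 42 12
f 34 42 38
f 2 18 29
f 18 6 32
f 29 32 10
f 18 32 29
f 6 41 19
f 41 12 40
f 19 40 5
f 41 40 19
f 12 42 39
f 42 11 35
f 39 35 3
f 42 35 39
f 11 37 36
f 37 8 24
f 36 24 7
f 37 24 36
f 8 23 28
f 23 2 25
f 28 25 9
f 23 25 28
f 4 30 16
f 30 10 31
f 16 31 5
f 30 31 16
f 4 16 14
f 16 5 15
f 14 15 3
f 16 15 14
f 4 14 21
f 14 3 20
f 21 20 7
f 14 20 21
f 4 21 26
f 21 7 27
f 26 27 9
f 21 27 26
f 4 26 30
f 26 9 33
f 30 33 10
f 26 33 30
f 5 31 19
f 31 10 32
f 19 32 6
f 31 32 19
f 3 15 39
f 15 5 40
f 39 40 12
f 15 40 39
f 7 20 36
f 20 3 35
f 36 35 11
f 20 35 36
f 9 27 28
f 27 7 24
f 28 24 8
f 27 24 28
f 10 33 29
f 33 9 25
f 29 25 2
f 33 25 29
f 44 43 46
f 44 46 45
f 46 43 47
f 46 47 45
f 47 43 48
f 47 48 45
f 48 43 49
f 48 49 45
f 49 43 50
f 49 50 45
f 50 43 51
f 50 51 45
f 51 43 52
f 51 52 45
f 52 43 53
f 52 53 45
f 53 43 54
f 53 54 45
f 54 43 55
f 54 55 45
f 55 43 44
f 55 44 45
f 57 56 60
f 57 60 58
f 58 60 61
f 58 61 59
f 60 56 62
f 60 62 61
f 61 62 63
f 61 63 59
f 62 56 64
f 62 64 63
f 63 64 65
f 63 65 59
f 64 56 66
f 64 66 65
f 65 66 67
f 65 67 59
f 66 56 68
f 66 68 67
f 67 68 69
f 67 69 59
f 68 56 70
f 68 70 69
f 69 70 71
f 69 71 59
f 70 56 72
f 70 72 71
f 71 72 73
f 71 73 59
f 72 56 74
f 72 74 73
f 73 74 75
f 73 75 59
f 74 56 57
f 74 57 75
f 75 57 58
f 75 58 59
f 77 76 79
f 77 79 78
f 79 76 80
f 79 80 78
f 80 76 81
f 80 81 78
f 81 76 82
f 81 82 78
f 82 76 83
f 82 83 78
f 83 76 84
f 83 84 78
f 84 76 85
f 84 85 78
f 85 76 86
f 85 86 78
f 86 76 87
f 86 87 78
f 87 76 88
f 87 88 78
f 88 76 89
f 88 89 78
f 89 76 90
f 89 90 78
f 90 76 91
f 90 91 78
f 91 76 77
f 91 77 78



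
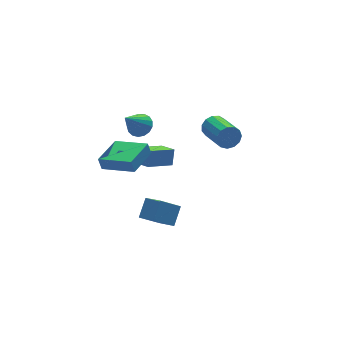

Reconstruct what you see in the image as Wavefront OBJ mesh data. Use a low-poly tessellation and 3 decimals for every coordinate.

v -4.751 -3.284 1.465
v -4.482 -4.488 2.167
v -4 -2.635 2.289
v -3.731 -3.839 2.992
v -3.629 -3.521 0.628
v -3.36 -4.725 1.331
v -2.878 -2.872 1.453
v -2.609 -4.076 2.155
v -1 3.941 2.045
v -0.509 3.306 2.212
v -2.2 3.439 3.655
v -0.355 3.601 2.42
v -0.348 3.974 2.541
v -0.491 4.34 2.548
v -0.75 4.614 2.441
v -1.067 4.734 2.242
v -1.368 4.672 1.998
v -1.585 4.443 1.765
v -1.668 4.099 1.596
v -1.598 3.718 1.53
v -1.391 3.389 1.581
v -1.095 3.186 1.739
v -0.776 3.156 1.967
v 2.522 1.491 2.422
v 2.955 1.663 3.06
v 2.831 -0.32 3.676
v 2.398 -0.491 3.038
v 2.529 1.725 3.177
v 2.406 -0.258 3.793
v 2.102 1.714 3.053
v 1.978 -0.269 3.669
v 1.808 1.631 2.729
v 1.684 -0.351 3.345
v 1.74 1.505 2.308
v 1.616 -0.478 2.924
v 1.921 1.374 1.923
v 1.797 -0.609 2.539
v 2.293 1.28 1.696
v 2.169 -0.703 2.312
v 2.737 1.254 1.7
v 2.613 -0.729 2.316
v 3.113 1.303 1.933
v 2.989 -0.68 2.549
v 3.301 1.411 2.321
v 3.178 -0.571 2.937
v 3.242 1.546 2.742
v 3.118 -0.437 3.358
v -4.393 2.036 1.075
v -4.512 2.234 1.851
v -2.732 3.22 1.03
v -2.852 3.418 1.806
v -3.168 0.342 1.694
v -3.288 0.54 2.47
v -1.508 1.526 1.649
v -1.627 1.724 2.425
v -1.502 1.985 -0.012
v -1.136 2.432 0.924
v -1.781 3.04 -0.407
v -1.415 3.487 0.529
v 0.175 2.153 -0.749
v 0.541 2.6 0.187
v -0.104 3.208 -1.144
v 0.262 3.655 -0.208
f 2 4 1
f 5 2 1
f 1 4 3
f 3 5 1
f 2 8 4
f 6 2 5
f 6 8 2
f 4 8 3
f 7 5 3
f 3 8 7
f 7 6 5
f 8 6 7
f 10 9 12
f 10 12 11
f 12 9 13
f 12 13 11
f 13 9 14
f 13 14 11
f 14 9 15
f 14 15 11
f 15 9 16
f 15 16 11
f 16 9 17
f 16 17 11
f 17 9 18
f 17 18 11
f 18 9 19
f 18 19 11
f 19 9 20
f 19 20 11
f 20 9 21
f 20 21 11
f 21 9 22
f 21 22 11
f 22 9 23
f 22 23 11
f 23 9 10
f 23 10 11
f 25 24 28
f 25 28 26
f 26 28 29
f 26 29 27
f 28 24 30
f 28 30 29
f 29 30 31
f 29 31 27
f 30 24 32
f 30 32 31
f 31 32 33
f 31 33 27
f 32 24 34
f 32 34 33
f 33 34 35
f 33 35 27
f 34 24 36
f 34 36 35
f 35 36 37
f 35 37 27
f 36 24 38
f 36 38 37
f 37 38 39
f 37 39 27
f 38 24 40
f 38 40 39
f 39 40 41
f 39 41 27
f 40 24 42
f 40 42 41
f 41 42 43
f 41 43 27
f 42 24 44
f 42 44 43
f 43 44 45
f 43 45 27
f 44 24 46
f 44 46 45
f 45 46 47
f 45 47 27
f 46 24 25
f 46 25 47
f 47 25 26
f 47 26 27
f 49 51 48
f 52 49 48
f 48 51 50
f 50 52 48
f 49 55 51
f 53 49 52
f 53 55 49
f 51 55 50
f 54 52 50
f 50 55 54
f 54 53 52
f 55 53 54
f 57 59 56
f 60 57 56
f 56 59 58
f 58 60 56
f 57 63 59
f 61 57 60
f 61 63 57
f 59 63 58
f 62 60 58
f 58 63 62
f 62 61 60
f 63 61 62



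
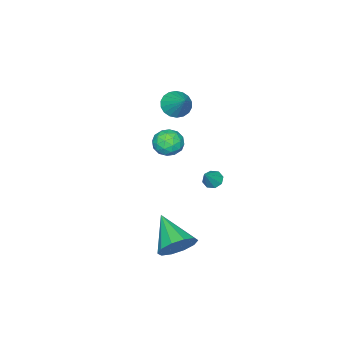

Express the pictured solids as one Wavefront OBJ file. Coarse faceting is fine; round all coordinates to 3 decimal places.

v -2.187 -0.688 -1.968
v -1.789 -0.729 -2.316
v -1.393 -0.592 -1.072
v -1.904 -0.345 -2.255
v -2.184 -0.162 -2.027
v -2.466 -0.287 -1.763
v -2.584 -0.648 -1.62
v -2.469 -1.032 -1.68
v -2.189 -1.215 -1.909
v -1.907 -1.09 -2.172
v 2.491 0.893 -3.065
v 3.299 0.377 -3.267
v 1.749 -0.653 -2.075
v 3.389 0.668 -2.744
v 3.136 1.045 -2.343
v 2.637 1.365 -2.218
v 2.082 1.504 -2.416
v 1.683 1.41 -2.862
v 1.593 1.119 -3.385
v 1.845 0.741 -3.786
v 2.345 0.422 -3.911
v 2.9 0.283 -3.713
v 0.827 -0.546 1.634
v 1.362 -0.334 2.159
v 0.438 -1.466 2.401
v 0.973 -1.254 2.926
v 0.366 -0.79 2.78
v 0.606 -0.221 2.306
v 1.194 -1.579 2.254
v 1.434 -1.01 1.78
v 1.588 -0.973 2.542
v 1.076 -0.485 2.867
v 0.724 -1.315 1.693
v 0.212 -0.827 2.018
v 1.129 -0.36 1.829
v 0.671 -1.44 2.731
v 0.314 -1.168 2.645
v 0.629 -1.043 2.953
v 0.685 -0.293 1.916
v 0.999 -0.169 2.224
v 0.413 -0.436 2.589
v 0.801 -1.631 2.336
v 1.115 -1.507 2.644
v 1.171 -0.757 1.607
v 1.486 -0.632 1.915
v 1.387 -1.364 1.971
v 1.576 -0.61 2.363
v 1.347 -1.151 2.814
v 1.477 -1.342 2.419
v 1.619 -1.008 2.14
v 1.275 -0.324 2.554
v 1.046 -0.864 3.005
v 0.689 -0.591 2.919
v 0.831 -0.257 2.64
v 1.408 -0.699 2.779
v 0.754 -0.936 1.555
v 0.525 -1.476 2.006
v 0.969 -1.543 1.92
v 1.111 -1.209 1.641
v 0.453 -0.649 1.746
v 0.224 -1.19 2.197
v 0.181 -0.792 2.42
v 0.323 -0.458 2.141
v 0.392 -1.101 1.781
v -3.594 -3.95 1.162
v -3.192 -3.612 0.571
v -2.986 -2.93 2.158
v -3.495 -3.433 0.572
v -3.817 -3.356 0.69
v -4.095 -3.397 0.902
v -4.274 -3.547 1.164
v -4.318 -3.777 1.427
v -4.219 -4.042 1.636
v -3.996 -4.288 1.752
v -3.693 -4.467 1.751
v -3.371 -4.543 1.633
v -3.093 -4.503 1.422
v -2.914 -4.352 1.159
v -2.87 -4.122 0.897
v -2.969 -3.858 0.687
f 2 1 4
f 2 4 3
f 4 1 5
f 4 5 3
f 5 1 6
f 5 6 3
f 6 1 7
f 6 7 3
f 7 1 8
f 7 8 3
f 8 1 9
f 8 9 3
f 9 1 10
f 9 10 3
f 10 1 2
f 10 2 3
f 12 11 14
f 12 14 13
f 14 11 15
f 14 15 13
f 15 11 16
f 15 16 13
f 16 11 17
f 16 17 13
f 17 11 18
f 17 18 13
f 18 11 19
f 18 19 13
f 19 11 20
f 19 20 13
f 20 11 21
f 20 21 13
f 21 11 22
f 21 22 13
f 22 11 12
f 22 12 13
f 23 60 39
f 60 34 63
f 39 63 28
f 60 63 39
f 23 39 35
f 39 28 40
f 35 40 24
f 39 40 35
f 23 35 44
f 35 24 45
f 44 45 30
f 35 45 44
f 23 44 56
f 44 30 59
f 56 59 33
f 44 59 56
f 23 56 60
f 56 33 64
f 60 64 34
f 56 64 60
f 24 40 51
f 40 28 54
f 51 54 32
f 40 54 51
f 28 63 41
f 63 34 62
f 41 62 27
f 63 62 41
f 34 64 61
f 64 33 57
f 61 57 25
f 64 57 61
f 33 59 58
f 59 30 46
f 58 46 29
f 59 46 58
f 30 45 50
f 45 24 47
f 50 47 31
f 45 47 50
f 26 52 38
f 52 32 53
f 38 53 27
f 52 53 38
f 26 38 36
f 38 27 37
f 36 37 25
f 38 37 36
f 26 36 43
f 36 25 42
f 43 42 29
f 36 42 43
f 26 43 48
f 43 29 49
f 48 49 31
f 43 49 48
f 26 48 52
f 48 31 55
f 52 55 32
f 48 55 52
f 27 53 41
f 53 32 54
f 41 54 28
f 53 54 41
f 25 37 61
f 37 27 62
f 61 62 34
f 37 62 61
f 29 42 58
f 42 25 57
f 58 57 33
f 42 57 58
f 31 49 50
f 49 29 46
f 50 46 30
f 49 46 50
f 32 55 51
f 55 31 47
f 51 47 24
f 55 47 51
f 66 65 68
f 66 68 67
f 68 65 69
f 68 69 67
f 69 65 70
f 69 70 67
f 70 65 71
f 70 71 67
f 71 65 72
f 71 72 67
f 72 65 73
f 72 73 67
f 73 65 74
f 73 74 67
f 74 65 75
f 74 75 67
f 75 65 76
f 75 76 67
f 76 65 77
f 76 77 67
f 77 65 78
f 77 78 67
f 78 65 79
f 78 79 67
f 79 65 80
f 79 80 67
f 80 65 66
f 80 66 67



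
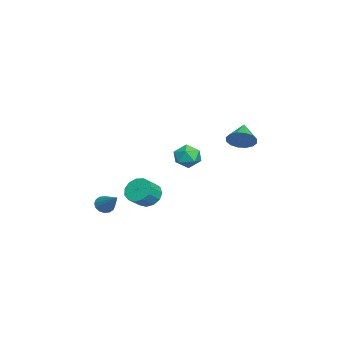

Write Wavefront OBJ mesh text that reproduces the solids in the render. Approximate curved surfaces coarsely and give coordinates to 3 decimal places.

v 3.213 3.402 3.492
v 3.649 3.193 4.191
v 2.047 3.438 4.228
v 3.655 3.632 4.18
v 3.543 4.011 3.985
v 3.343 4.226 3.658
v 3.108 4.22 3.286
v 2.901 3.996 2.969
v 2.778 3.612 2.792
v 2.771 3.172 2.803
v 2.883 2.794 2.998
v 3.083 2.579 3.325
v 3.318 2.584 3.697
v 3.525 2.809 4.014
v 0.48 -4.404 -2.761
v 0.696 -4.104 -3.26
v 1.72 -3.496 -1.679
v 0.46 -3.918 -3.146
v 0.23 -3.862 -2.93
v 0.067 -3.951 -2.668
v 0.014 -4.162 -2.431
v 0.087 -4.437 -2.283
v 0.264 -4.704 -2.263
v 0.5 -4.89 -2.377
v 0.73 -4.946 -2.593
v 0.893 -4.857 -2.855
v 0.946 -4.646 -3.091
v 0.873 -4.371 -3.24
v -1.058 0.708 1.056
v -0.534 -0.01 1.145
v -1.746 0.07 -0.045
v -1.222 -0.648 0.044
v -1.826 -0.456 0.673
v -1.401 -0.062 1.354
v -0.879 0.122 -0.254
v -0.454 0.516 0.427
v -0.423 -0.372 0.335
v -1.008 -0.73 0.908
v -1.272 0.79 0.192
v -1.857 0.432 0.765
v 0.133 -1.985 -2.049
v 0.788 -1.608 -2.5
v 1.562 -2.117 -1.802
v 0.907 -2.495 -1.351
v 0.668 -1.292 -2.136
v 1.442 -1.802 -1.439
v 0.379 -1.197 -1.745
v 1.153 -1.706 -1.048
v 0.011 -1.351 -1.451
v 0.785 -1.861 -0.753
v -0.318 -1.707 -1.346
v 0.457 -2.217 -0.648
v -0.503 -2.152 -1.464
v 0.271 -2.661 -0.767
v -0.487 -2.543 -1.768
v 0.287 -3.053 -1.071
v -0.274 -2.757 -2.161
v 0.5 -3.267 -1.464
v 0.068 -2.727 -2.519
v 0.843 -3.236 -1.821
v 0.431 -2.46 -2.727
v 1.205 -2.97 -2.029
v 0.699 -2.043 -2.72
v 1.473 -2.553 -2.022
f 2 1 4
f 2 4 3
f 4 1 5
f 4 5 3
f 5 1 6
f 5 6 3
f 6 1 7
f 6 7 3
f 7 1 8
f 7 8 3
f 8 1 9
f 8 9 3
f 9 1 10
f 9 10 3
f 10 1 11
f 10 11 3
f 11 1 12
f 11 12 3
f 12 1 13
f 12 13 3
f 13 1 14
f 13 14 3
f 14 1 2
f 14 2 3
f 16 15 18
f 16 18 17
f 18 15 19
f 18 19 17
f 19 15 20
f 19 20 17
f 20 15 21
f 20 21 17
f 21 15 22
f 21 22 17
f 22 15 23
f 22 23 17
f 23 15 24
f 23 24 17
f 24 15 25
f 24 25 17
f 25 15 26
f 25 26 17
f 26 15 27
f 26 27 17
f 27 15 28
f 27 28 17
f 28 15 16
f 28 16 17
f 29 40 34
f 29 34 30
f 29 30 36
f 29 36 39
f 29 39 40
f 30 34 38
f 34 40 33
f 40 39 31
f 39 36 35
f 36 30 37
f 32 38 33
f 32 33 31
f 32 31 35
f 32 35 37
f 32 37 38
f 33 38 34
f 31 33 40
f 35 31 39
f 37 35 36
f 38 37 30
f 42 41 45
f 42 45 43
f 43 45 46
f 43 46 44
f 45 41 47
f 45 47 46
f 46 47 48
f 46 48 44
f 47 41 49
f 47 49 48
f 48 49 50
f 48 50 44
f 49 41 51
f 49 51 50
f 50 51 52
f 50 52 44
f 51 41 53
f 51 53 52
f 52 53 54
f 52 54 44
f 53 41 55
f 53 55 54
f 54 55 56
f 54 56 44
f 55 41 57
f 55 57 56
f 56 57 58
f 56 58 44
f 57 41 59
f 57 59 58
f 58 59 60
f 58 60 44
f 59 41 61
f 59 61 60
f 60 61 62
f 60 62 44
f 61 41 63
f 61 63 62
f 62 63 64
f 62 64 44
f 63 41 42
f 63 42 64
f 64 42 43
f 64 43 44



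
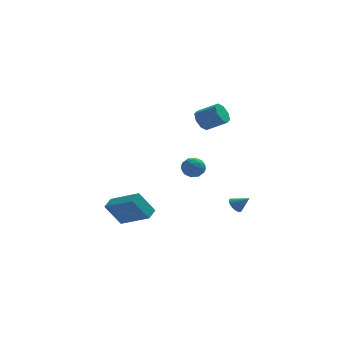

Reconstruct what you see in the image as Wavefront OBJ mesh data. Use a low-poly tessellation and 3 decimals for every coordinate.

v 0.609 0.143 2.836
v 1.036 0.281 2.247
v 2.158 -0.166 2.956
v 1.731 -0.303 3.544
v 0.994 0.727 2.594
v 2.116 0.28 3.302
v 0.727 0.831 3.082
v 1.849 0.384 3.791
v 0.391 0.532 3.426
v 1.513 0.086 4.135
v 0.182 0.006 3.424
v 1.304 -0.441 4.133
v 0.224 -0.44 3.078
v 1.346 -0.887 3.786
v 0.491 -0.544 2.589
v 1.613 -0.991 3.298
v 0.827 -0.246 2.245
v 1.949 -0.692 2.954
v 2.398 -1.131 -3.328
v 2.684 -0.68 -3.461
v 3.142 -1.409 -2.672
v 2.566 -0.608 -3.297
v 2.422 -0.616 -3.137
v 2.275 -0.702 -3.007
v 2.147 -0.853 -2.925
v 2.057 -1.047 -2.905
v 2.018 -1.253 -2.949
v 2.038 -1.441 -3.051
v 2.112 -1.582 -3.195
v 2.23 -1.654 -3.359
v 2.374 -1.646 -3.519
v 2.521 -1.56 -3.649
v 2.649 -1.409 -3.731
v 2.739 -1.215 -3.751
v 2.778 -1.009 -3.707
v 2.758 -0.821 -3.605
v -3.95 0.398 -5.255
v -4.871 0.355 -3.839
v -3.562 1.102 -4.981
v -4.483 1.059 -3.565
v -2.417 -0.819 -4.295
v -3.338 -0.862 -2.879
v -2.029 -0.115 -4.021
v -2.95 -0.158 -2.605
v -0.572 -0.205 -0.52
v -0.012 0.091 -0.124
v 0.192 -1.011 -0.996
v 0.752 -0.715 -0.6
v 0.207 -1.09 -0.254
v -0.265 -0.592 0.04
v 0.445 -0.328 -1.16
v -0.027 0.17 -0.866
v 0.616 0.015 -0.52
v 0.469 -0.456 0.04
v -0.289 -0.464 -1.16
v -0.436 -0.935 -0.6
v -0.359 0.013 -0.28
v 0.539 -0.933 -0.84
v 0.219 -1.154 -0.637
v 0.548 -0.98 -0.404
v -0.508 -0.388 -0.183
v -0.179 -0.214 0.049
v -0.05 -0.908 -0.027
v 0.359 -0.706 -1.169
v 0.688 -0.532 -0.937
v -0.368 0.06 -0.716
v -0.039 0.234 -0.483
v 0.23 -0.012 -1.093
v 0.339 0.143 -0.28
v 0.788 -0.33 -0.56
v 0.608 -0.103 -0.889
v 0.33 0.19 -0.716
v 0.253 -0.134 0.049
v 0.702 -0.607 -0.231
v 0.381 -0.828 -0.027
v 0.104 -0.535 0.146
v 0.622 -0.178 -0.183
v -0.522 -0.313 -0.889
v -0.073 -0.786 -1.169
v 0.076 -0.385 -1.266
v -0.201 -0.092 -1.093
v -0.608 -0.59 -0.56
v -0.159 -1.063 -0.84
v -0.15 -1.11 -0.404
v -0.428 -0.817 -0.231
v -0.442 -0.742 -0.937
f 2 1 5
f 2 5 3
f 3 5 6
f 3 6 4
f 5 1 7
f 5 7 6
f 6 7 8
f 6 8 4
f 7 1 9
f 7 9 8
f 8 9 10
f 8 10 4
f 9 1 11
f 9 11 10
f 10 11 12
f 10 12 4
f 11 1 13
f 11 13 12
f 12 13 14
f 12 14 4
f 13 1 15
f 13 15 14
f 14 15 16
f 14 16 4
f 15 1 17
f 15 17 16
f 16 17 18
f 16 18 4
f 17 1 2
f 17 2 18
f 18 2 3
f 18 3 4
f 20 19 22
f 20 22 21
f 22 19 23
f 22 23 21
f 23 19 24
f 23 24 21
f 24 19 25
f 24 25 21
f 25 19 26
f 25 26 21
f 26 19 27
f 26 27 21
f 27 19 28
f 27 28 21
f 28 19 29
f 28 29 21
f 29 19 30
f 29 30 21
f 30 19 31
f 30 31 21
f 31 19 32
f 31 32 21
f 32 19 33
f 32 33 21
f 33 19 34
f 33 34 21
f 34 19 35
f 34 35 21
f 35 19 36
f 35 36 21
f 36 19 20
f 36 20 21
f 38 40 37
f 41 38 37
f 37 40 39
f 39 41 37
f 38 44 40
f 42 38 41
f 42 44 38
f 40 44 39
f 43 41 39
f 39 44 43
f 43 42 41
f 44 42 43
f 45 82 61
f 82 56 85
f 61 85 50
f 82 85 61
f 45 61 57
f 61 50 62
f 57 62 46
f 61 62 57
f 45 57 66
f 57 46 67
f 66 67 52
f 57 67 66
f 45 66 78
f 66 52 81
f 78 81 55
f 66 81 78
f 45 78 82
f 78 55 86
f 82 86 56
f 78 86 82
f 46 62 73
f 62 50 76
f 73 76 54
f 62 76 73
f 50 85 63
f 85 56 84
f 63 84 49
f 85 84 63
f 56 86 83
f 86 55 79
f 83 79 47
f 86 79 83
f 55 81 80
f 81 52 68
f 80 68 51
f 81 68 80
f 52 67 72
f 67 46 69
f 72 69 53
f 67 69 72
f 48 74 60
f 74 54 75
f 60 75 49
f 74 75 60
f 48 60 58
f 60 49 59
f 58 59 47
f 60 59 58
f 48 58 65
f 58 47 64
f 65 64 51
f 58 64 65
f 48 65 70
f 65 51 71
f 70 71 53
f 65 71 70
f 48 70 74
f 70 53 77
f 74 77 54
f 70 77 74
f 49 75 63
f 75 54 76
f 63 76 50
f 75 76 63
f 47 59 83
f 59 49 84
f 83 84 56
f 59 84 83
f 51 64 80
f 64 47 79
f 80 79 55
f 64 79 80
f 53 71 72
f 71 51 68
f 72 68 52
f 71 68 72
f 54 77 73
f 77 53 69
f 73 69 46
f 77 69 73



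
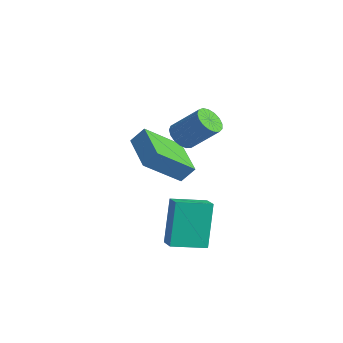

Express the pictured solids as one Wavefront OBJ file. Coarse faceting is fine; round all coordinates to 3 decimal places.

v 0.266 -2.82 -2.865
v -0.267 -2.207 -0.972
v 0.823 -1.508 -3.132
v 0.29 -0.896 -1.239
v 1.09 -3.104 -2.541
v 0.557 -2.492 -0.648
v 1.647 -1.793 -2.808
v 1.114 -1.18 -0.915
v -1.978 -0.503 1.054
v -1.513 -0.388 0.6
v -0.617 0.298 1.691
v -1.082 0.183 2.146
v -1.696 -0.13 0.588
v -0.8 0.556 1.68
v -1.943 0.042 0.683
v -1.047 0.728 1.775
v -2.199 0.089 0.863
v -1.302 0.775 1.954
v -2.403 0 1.087
v -1.507 0.687 2.178
v -2.511 -0.203 1.303
v -1.615 0.483 2.394
v -2.496 -0.476 1.463
v -1.6 0.211 2.554
v -2.363 -0.754 1.528
v -1.466 -0.068 2.619
v -2.141 -0.976 1.485
v -1.245 -0.289 2.577
v -1.882 -1.088 1.344
v -0.986 -0.402 2.435
v -1.646 -1.067 1.136
v -0.749 -0.381 2.227
v -1.485 -0.917 0.909
v -0.589 -0.231 2.001
v -1.437 -0.672 0.716
v -0.541 0.015 1.807
v -4.741 -1.078 -0.307
v -4.464 -0.596 0.349
v -4.463 0.509 -1.591
v -4.185 0.991 -0.935
v -2.915 -1.671 -0.645
v -2.637 -1.189 0.011
v -2.636 -0.084 -1.929
v -2.359 0.398 -1.273
f 2 4 1
f 5 2 1
f 1 4 3
f 3 5 1
f 2 8 4
f 6 2 5
f 6 8 2
f 4 8 3
f 7 5 3
f 3 8 7
f 7 6 5
f 8 6 7
f 10 9 13
f 10 13 11
f 11 13 14
f 11 14 12
f 13 9 15
f 13 15 14
f 14 15 16
f 14 16 12
f 15 9 17
f 15 17 16
f 16 17 18
f 16 18 12
f 17 9 19
f 17 19 18
f 18 19 20
f 18 20 12
f 19 9 21
f 19 21 20
f 20 21 22
f 20 22 12
f 21 9 23
f 21 23 22
f 22 23 24
f 22 24 12
f 23 9 25
f 23 25 24
f 24 25 26
f 24 26 12
f 25 9 27
f 25 27 26
f 26 27 28
f 26 28 12
f 27 9 29
f 27 29 28
f 28 29 30
f 28 30 12
f 29 9 31
f 29 31 30
f 30 31 32
f 30 32 12
f 31 9 33
f 31 33 32
f 32 33 34
f 32 34 12
f 33 9 35
f 33 35 34
f 34 35 36
f 34 36 12
f 35 9 10
f 35 10 36
f 36 10 11
f 36 11 12
f 38 40 37
f 41 38 37
f 37 40 39
f 39 41 37
f 38 44 40
f 42 38 41
f 42 44 38
f 40 44 39
f 43 41 39
f 39 44 43
f 43 42 41
f 44 42 43



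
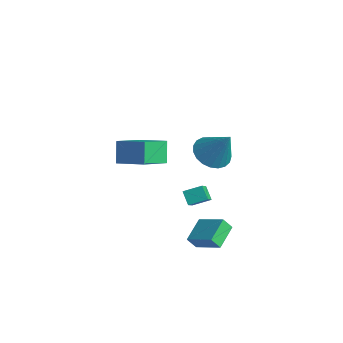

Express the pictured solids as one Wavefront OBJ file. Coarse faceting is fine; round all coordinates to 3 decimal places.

v 1.666 -3.083 -4.744
v 1.397 -3.49 -4.073
v 1.074 -1.774 -4.189
v 0.804 -2.181 -3.518
v 3.196 -2.739 -3.922
v 2.926 -3.146 -3.251
v 2.603 -1.43 -3.367
v 2.334 -1.837 -2.696
v 1.578 -1.994 2.286
v 2.474 -2.348 1.776
v 2.682 -1.746 4.054
v 2.493 -1.901 1.701
v 2.354 -1.471 1.727
v 2.08 -1.131 1.85
v 1.72 -0.94 2.049
v 1.335 -0.931 2.288
v 0.992 -1.107 2.527
v 0.751 -1.435 2.724
v 0.652 -1.861 2.845
v 0.713 -2.309 2.87
v 0.924 -2.703 2.794
v 1.248 -2.974 2.629
v 1.628 -3.076 2.406
v 2.001 -2.991 2.161
v 2.299 -2.733 1.939
v -0.741 -1.752 -2.465
v -0.182 -2.493 -1.689
v -0.168 -0.911 -2.074
v 0.39 -1.652 -1.298
v -0.09 -1.908 -3.082
v 0.468 -2.649 -2.306
v 0.482 -1.067 -2.691
v 1.041 -1.808 -1.915
v -5.254 -1.409 -1.122
v -4.994 -3.154 -0.202
v -3.57 -0.816 -0.472
v -3.31 -2.561 0.448
v -4.61 -1.939 -2.308
v -4.35 -3.684 -1.388
v -2.926 -1.346 -1.658
v -2.666 -3.091 -0.738
f 2 4 1
f 5 2 1
f 1 4 3
f 3 5 1
f 2 8 4
f 6 2 5
f 6 8 2
f 4 8 3
f 7 5 3
f 3 8 7
f 7 6 5
f 8 6 7
f 10 9 12
f 10 12 11
f 12 9 13
f 12 13 11
f 13 9 14
f 13 14 11
f 14 9 15
f 14 15 11
f 15 9 16
f 15 16 11
f 16 9 17
f 16 17 11
f 17 9 18
f 17 18 11
f 18 9 19
f 18 19 11
f 19 9 20
f 19 20 11
f 20 9 21
f 20 21 11
f 21 9 22
f 21 22 11
f 22 9 23
f 22 23 11
f 23 9 24
f 23 24 11
f 24 9 25
f 24 25 11
f 25 9 10
f 25 10 11
f 27 29 26
f 30 27 26
f 26 29 28
f 28 30 26
f 27 33 29
f 31 27 30
f 31 33 27
f 29 33 28
f 32 30 28
f 28 33 32
f 32 31 30
f 33 31 32
f 35 37 34
f 38 35 34
f 34 37 36
f 36 38 34
f 35 41 37
f 39 35 38
f 39 41 35
f 37 41 36
f 40 38 36
f 36 41 40
f 40 39 38
f 41 39 40



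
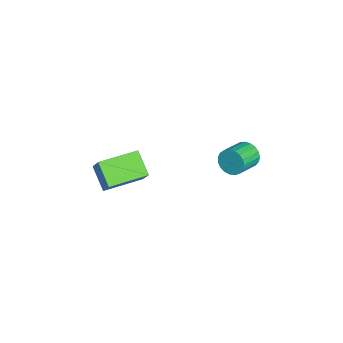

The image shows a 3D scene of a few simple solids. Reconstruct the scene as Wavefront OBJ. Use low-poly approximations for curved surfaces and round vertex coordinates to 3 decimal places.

v 3.393 -4.525 2.445
v 4.122 -4.193 3.556
v 2.464 -2.62 2.486
v 3.193 -2.288 3.598
v 4.487 -3.972 1.562
v 5.216 -3.64 2.674
v 3.558 -2.067 1.604
v 4.287 -1.735 2.715
v 2.71 3.056 2.883
v 3.12 3.274 2.269
v 4.22 2.481 2.722
v 3.81 2.264 3.337
v 3.195 3.5 2.483
v 4.295 2.707 2.936
v 3.186 3.65 2.766
v 4.286 2.857 3.219
v 3.095 3.697 3.069
v 4.195 2.904 3.522
v 2.937 3.633 3.34
v 4.038 2.84 3.793
v 2.74 3.47 3.532
v 3.841 2.677 3.986
v 2.538 3.235 3.612
v 3.638 2.442 4.066
v 2.365 2.969 3.566
v 3.466 2.176 4.02
v 2.252 2.718 3.402
v 3.353 1.925 3.856
v 2.218 2.526 3.149
v 3.319 1.733 3.602
v 2.27 2.426 2.849
v 3.37 1.633 3.302
v 2.397 2.434 2.555
v 3.497 1.641 3.008
v 2.578 2.55 2.318
v 3.678 1.758 2.771
v 2.782 2.754 2.179
v 3.882 1.961 2.632
v 2.974 3.01 2.162
v 4.074 2.217 2.615
f 2 4 1
f 5 2 1
f 1 4 3
f 3 5 1
f 2 8 4
f 6 2 5
f 6 8 2
f 4 8 3
f 7 5 3
f 3 8 7
f 7 6 5
f 8 6 7
f 10 9 13
f 10 13 11
f 11 13 14
f 11 14 12
f 13 9 15
f 13 15 14
f 14 15 16
f 14 16 12
f 15 9 17
f 15 17 16
f 16 17 18
f 16 18 12
f 17 9 19
f 17 19 18
f 18 19 20
f 18 20 12
f 19 9 21
f 19 21 20
f 20 21 22
f 20 22 12
f 21 9 23
f 21 23 22
f 22 23 24
f 22 24 12
f 23 9 25
f 23 25 24
f 24 25 26
f 24 26 12
f 25 9 27
f 25 27 26
f 26 27 28
f 26 28 12
f 27 9 29
f 27 29 28
f 28 29 30
f 28 30 12
f 29 9 31
f 29 31 30
f 30 31 32
f 30 32 12
f 31 9 33
f 31 33 32
f 32 33 34
f 32 34 12
f 33 9 35
f 33 35 34
f 34 35 36
f 34 36 12
f 35 9 37
f 35 37 36
f 36 37 38
f 36 38 12
f 37 9 39
f 37 39 38
f 38 39 40
f 38 40 12
f 39 9 10
f 39 10 40
f 40 10 11
f 40 11 12



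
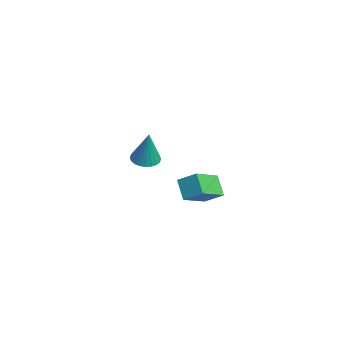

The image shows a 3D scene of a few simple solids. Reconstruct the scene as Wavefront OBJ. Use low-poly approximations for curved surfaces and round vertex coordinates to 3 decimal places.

v 2.699 1.29 -1.773
v 3.451 0.158 -1.027
v 3.176 1.965 -1.229
v 3.928 0.834 -0.483
v 3.472 1.326 -2.497
v 4.224 0.195 -1.751
v 3.949 2.002 -1.953
v 4.701 0.87 -1.207
v -1.713 0.202 -2.649
v -1.072 0.033 -2.802
v -1.287 0.258 -0.931
v -1.06 0.297 -2.813
v -1.147 0.548 -2.8
v -1.32 0.745 -2.763
v -1.553 0.86 -2.71
v -1.81 0.875 -2.646
v -2.052 0.788 -2.583
v -2.243 0.611 -2.531
v -2.353 0.372 -2.496
v -2.365 0.107 -2.484
v -2.278 -0.143 -2.497
v -2.105 -0.341 -2.534
v -1.872 -0.456 -2.588
v -1.615 -0.471 -2.651
v -1.373 -0.383 -2.714
v -1.182 -0.206 -2.767
f 2 4 1
f 5 2 1
f 1 4 3
f 3 5 1
f 2 8 4
f 6 2 5
f 6 8 2
f 4 8 3
f 7 5 3
f 3 8 7
f 7 6 5
f 8 6 7
f 10 9 12
f 10 12 11
f 12 9 13
f 12 13 11
f 13 9 14
f 13 14 11
f 14 9 15
f 14 15 11
f 15 9 16
f 15 16 11
f 16 9 17
f 16 17 11
f 17 9 18
f 17 18 11
f 18 9 19
f 18 19 11
f 19 9 20
f 19 20 11
f 20 9 21
f 20 21 11
f 21 9 22
f 21 22 11
f 22 9 23
f 22 23 11
f 23 9 24
f 23 24 11
f 24 9 25
f 24 25 11
f 25 9 26
f 25 26 11
f 26 9 10
f 26 10 11



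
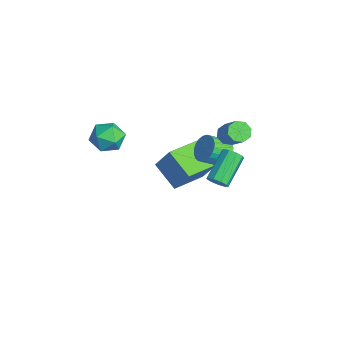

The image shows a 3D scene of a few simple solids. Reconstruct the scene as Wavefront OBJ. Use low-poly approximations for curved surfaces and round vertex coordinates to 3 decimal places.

v -2.467 -1.324 -0.399
v -2.151 -1.787 -1.225
v -3.229 -2.673 0.065
v -2.913 -3.136 -0.761
v -2.26 -2.888 -0.047
v -1.789 -2.055 -0.334
v -3.591 -2.405 -0.826
v -3.12 -1.572 -1.113
v -2.846 -2.455 -1.49
v -2.023 -2.754 -1.008
v -3.357 -1.706 -0.152
v -2.534 -2.005 0.33
v 4.14 1.284 0.812
v 4.596 1.605 0.928
v 3.556 2.718 1.925
v 3.1 2.396 1.808
v 4.422 1.733 0.604
v 3.382 2.846 1.6
v 4.116 1.651 0.376
v 3.076 2.764 1.373
v 3.821 1.397 0.353
v 2.782 2.51 1.35
v 3.675 1.09 0.544
v 2.636 2.203 1.541
v 3.747 0.873 0.86
v 2.708 1.986 1.857
v 4.002 0.849 1.154
v 2.963 1.962 2.151
v 4.322 1.028 1.287
v 3.283 2.141 2.284
v 4.556 1.326 1.198
v 3.517 2.439 2.195
v 0.434 3.077 0.869
v 0.873 3.121 0.419
v 1.944 3.306 1.481
v 1.506 3.263 1.931
v 0.684 3.549 0.535
v 1.755 3.735 1.596
v 0.349 3.701 0.846
v 1.42 3.887 1.908
v 0.064 3.487 1.171
v 1.135 3.673 2.233
v -0.004 3.034 1.319
v 1.067 3.219 2.381
v 0.185 2.605 1.204
v 1.256 2.791 2.265
v 0.52 2.453 0.892
v 1.591 2.639 1.954
v 0.805 2.667 0.567
v 1.876 2.853 1.629
v -0.684 3.181 -1.529
v -0.401 2.768 -2.179
v -0.353 1.766 -1.52
v -0.636 2.179 -0.871
v -0.129 2.869 -2.045
v -0.08 1.867 -1.387
v 0.059 3.017 -1.833
v 0.108 2.015 -1.175
v 0.134 3.191 -1.575
v 0.183 2.189 -0.916
v 0.085 3.363 -1.31
v 0.133 2.361 -0.651
v -0.082 3.507 -1.078
v -0.034 2.505 -0.419
v -0.341 3.601 -0.915
v -0.292 2.599 -0.256
v -0.652 3.632 -0.845
v -0.603 2.63 -0.187
v -0.967 3.594 -0.88
v -0.919 2.592 -0.221
v -1.24 3.493 -1.013
v -1.191 2.491 -0.355
v -1.428 3.345 -1.225
v -1.379 2.343 -0.567
v -1.503 3.171 -1.484
v -1.454 2.169 -0.825
v -1.453 2.999 -1.749
v -1.405 1.997 -1.09
v -1.286 2.855 -1.981
v -1.238 1.853 -1.322
v -1.028 2.761 -2.144
v -0.979 1.759 -1.485
v -0.717 2.73 -2.213
v -0.668 1.728 -1.555
v -0.847 0.704 -3.913
v -2.265 0.118 -3.031
v -1.761 2.482 -4.2
v -3.179 1.896 -3.318
v -0.201 1.264 -2.502
v -1.619 0.678 -1.62
v -1.115 3.042 -2.789
v -2.533 2.456 -1.907
f 1 12 6
f 1 6 2
f 1 2 8
f 1 8 11
f 1 11 12
f 2 6 10
f 6 12 5
f 12 11 3
f 11 8 7
f 8 2 9
f 4 10 5
f 4 5 3
f 4 3 7
f 4 7 9
f 4 9 10
f 5 10 6
f 3 5 12
f 7 3 11
f 9 7 8
f 10 9 2
f 14 13 17
f 14 17 15
f 15 17 18
f 15 18 16
f 17 13 19
f 17 19 18
f 18 19 20
f 18 20 16
f 19 13 21
f 19 21 20
f 20 21 22
f 20 22 16
f 21 13 23
f 21 23 22
f 22 23 24
f 22 24 16
f 23 13 25
f 23 25 24
f 24 25 26
f 24 26 16
f 25 13 27
f 25 27 26
f 26 27 28
f 26 28 16
f 27 13 29
f 27 29 28
f 28 29 30
f 28 30 16
f 29 13 31
f 29 31 30
f 30 31 32
f 30 32 16
f 31 13 14
f 31 14 32
f 32 14 15
f 32 15 16
f 34 33 37
f 34 37 35
f 35 37 38
f 35 38 36
f 37 33 39
f 37 39 38
f 38 39 40
f 38 40 36
f 39 33 41
f 39 41 40
f 40 41 42
f 40 42 36
f 41 33 43
f 41 43 42
f 42 43 44
f 42 44 36
f 43 33 45
f 43 45 44
f 44 45 46
f 44 46 36
f 45 33 47
f 45 47 46
f 46 47 48
f 46 48 36
f 47 33 49
f 47 49 48
f 48 49 50
f 48 50 36
f 49 33 34
f 49 34 50
f 50 34 35
f 50 35 36
f 52 51 55
f 52 55 53
f 53 55 56
f 53 56 54
f 55 51 57
f 55 57 56
f 56 57 58
f 56 58 54
f 57 51 59
f 57 59 58
f 58 59 60
f 58 60 54
f 59 51 61
f 59 61 60
f 60 61 62
f 60 62 54
f 61 51 63
f 61 63 62
f 62 63 64
f 62 64 54
f 63 51 65
f 63 65 64
f 64 65 66
f 64 66 54
f 65 51 67
f 65 67 66
f 66 67 68
f 66 68 54
f 67 51 69
f 67 69 68
f 68 69 70
f 68 70 54
f 69 51 71
f 69 71 70
f 70 71 72
f 70 72 54
f 71 51 73
f 71 73 72
f 72 73 74
f 72 74 54
f 73 51 75
f 73 75 74
f 74 75 76
f 74 76 54
f 75 51 77
f 75 77 76
f 76 77 78
f 76 78 54
f 77 51 79
f 77 79 78
f 78 79 80
f 78 80 54
f 79 51 81
f 79 81 80
f 80 81 82
f 80 82 54
f 81 51 83
f 81 83 82
f 82 83 84
f 82 84 54
f 83 51 52
f 83 52 84
f 84 52 53
f 84 53 54
f 86 88 85
f 89 86 85
f 85 88 87
f 87 89 85
f 86 92 88
f 90 86 89
f 90 92 86
f 88 92 87
f 91 89 87
f 87 92 91
f 91 90 89
f 92 90 91

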